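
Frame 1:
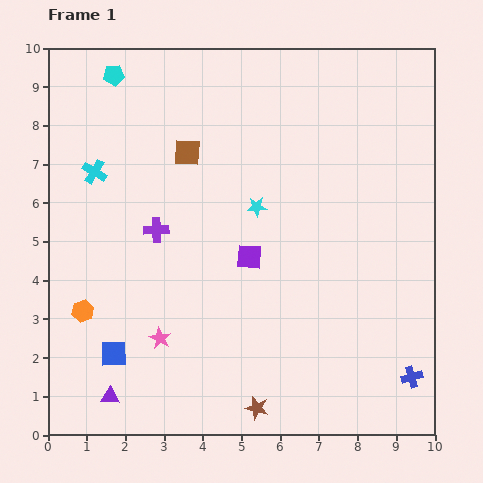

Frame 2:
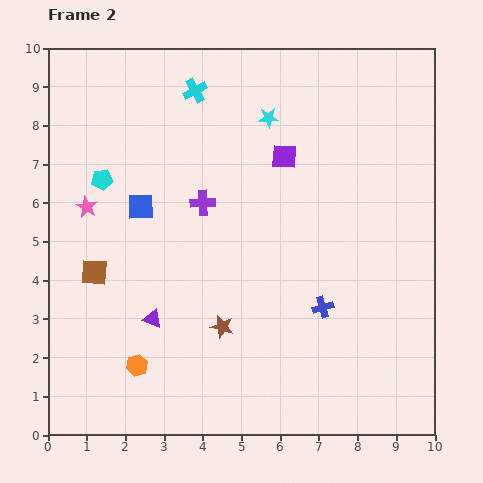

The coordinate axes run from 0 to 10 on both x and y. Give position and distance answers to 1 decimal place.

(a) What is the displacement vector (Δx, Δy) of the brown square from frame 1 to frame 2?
(-2.4, -3.1)

The brown square was at (3.6, 7.3) in frame 1 and (1.2, 4.2) in frame 2.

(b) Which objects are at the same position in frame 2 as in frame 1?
none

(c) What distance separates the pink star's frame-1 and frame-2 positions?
3.9

The pink star moved from (2.9, 2.5) to (1.0, 5.9), a distance of √(1.9² + 3.4²) ≈ 3.9.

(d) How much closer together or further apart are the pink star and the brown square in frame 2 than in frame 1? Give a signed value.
-3.2

Distance in frame 1: 4.9. Distance in frame 2: 1.7.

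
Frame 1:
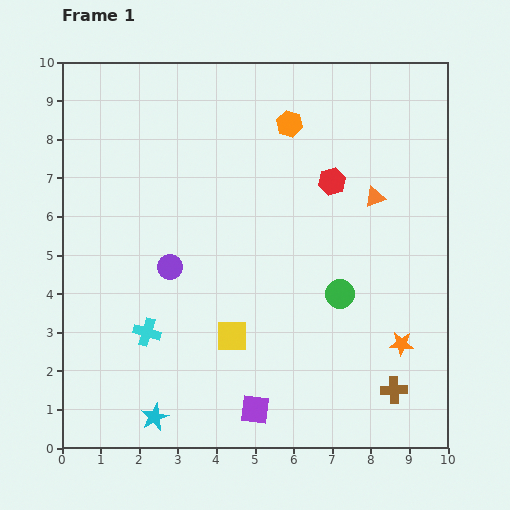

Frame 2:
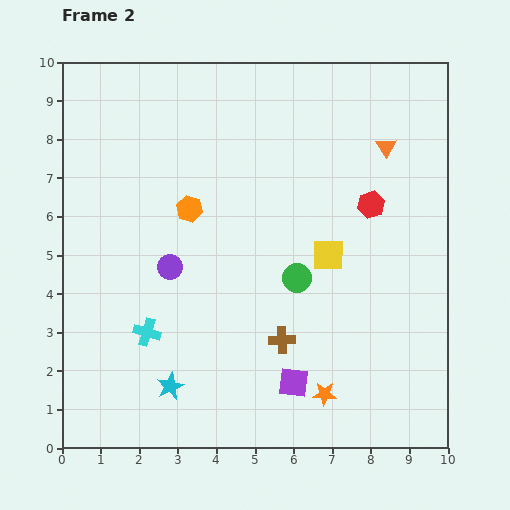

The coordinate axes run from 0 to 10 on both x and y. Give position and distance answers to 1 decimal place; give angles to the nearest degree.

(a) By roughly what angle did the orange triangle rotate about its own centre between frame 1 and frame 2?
43° counter-clockwise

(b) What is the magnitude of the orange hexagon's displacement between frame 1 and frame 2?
3.4

The orange hexagon moved from (5.9, 8.4) to (3.3, 6.2), a distance of √(2.6² + 2.2²) ≈ 3.4.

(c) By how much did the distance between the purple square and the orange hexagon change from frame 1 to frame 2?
-2.3

Distance in frame 1: 7.5. Distance in frame 2: 5.2.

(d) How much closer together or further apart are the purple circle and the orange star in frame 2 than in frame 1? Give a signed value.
-1.1

Distance in frame 1: 6.3. Distance in frame 2: 5.2.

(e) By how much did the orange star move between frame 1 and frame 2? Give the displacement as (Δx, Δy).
(-2.0, -1.3)

The orange star was at (8.8, 2.7) in frame 1 and (6.8, 1.4) in frame 2.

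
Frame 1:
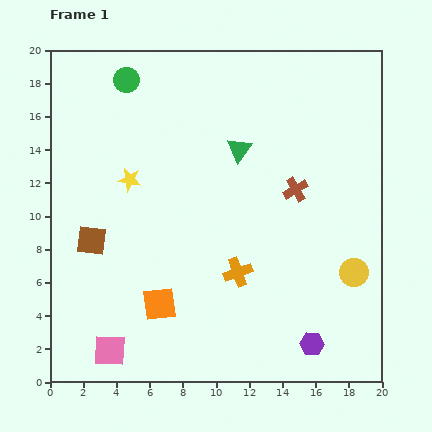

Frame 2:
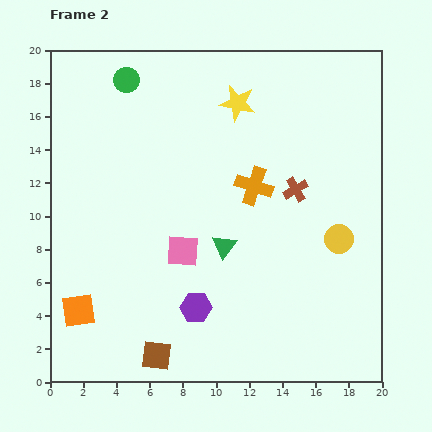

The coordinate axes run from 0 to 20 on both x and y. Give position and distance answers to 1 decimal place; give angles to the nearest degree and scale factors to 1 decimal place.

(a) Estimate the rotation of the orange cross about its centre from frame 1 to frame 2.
38° clockwise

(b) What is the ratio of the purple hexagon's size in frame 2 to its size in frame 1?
1.3×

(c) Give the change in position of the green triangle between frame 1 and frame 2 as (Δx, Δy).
(-0.9, -5.8)

The green triangle was at (11.4, 14.0) in frame 1 and (10.5, 8.2) in frame 2.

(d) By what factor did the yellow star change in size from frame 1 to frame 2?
1.5×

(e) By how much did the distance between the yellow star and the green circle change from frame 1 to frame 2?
+0.8

Distance in frame 1: 6.0. Distance in frame 2: 6.8.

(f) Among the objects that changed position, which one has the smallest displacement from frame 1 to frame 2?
the yellow circle

(moved 2.2)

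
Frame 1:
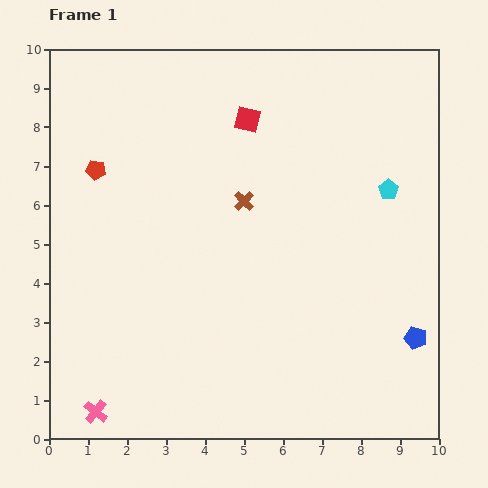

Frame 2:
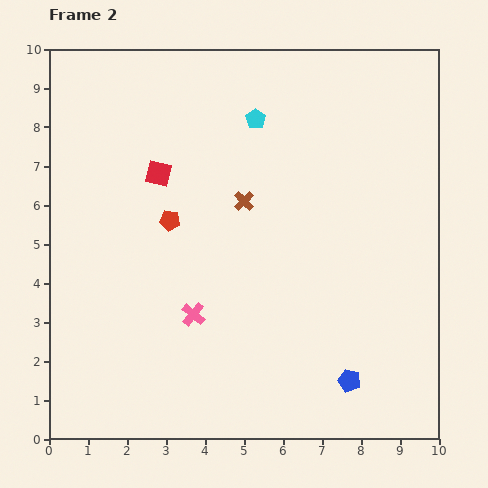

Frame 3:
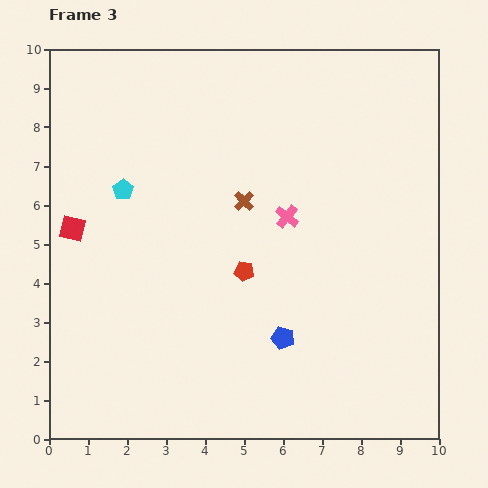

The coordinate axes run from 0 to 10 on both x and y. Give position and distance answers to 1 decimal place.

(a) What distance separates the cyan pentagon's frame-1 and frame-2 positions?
3.8

The cyan pentagon moved from (8.7, 6.4) to (5.3, 8.2), a distance of √(3.4² + 1.8²) ≈ 3.8.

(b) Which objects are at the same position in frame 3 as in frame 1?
the brown cross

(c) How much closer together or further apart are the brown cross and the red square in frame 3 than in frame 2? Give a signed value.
+2.2

Distance in frame 2: 2.3. Distance in frame 3: 4.5.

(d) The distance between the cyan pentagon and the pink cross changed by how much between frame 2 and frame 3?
-0.9

Distance in frame 2: 5.2. Distance in frame 3: 4.3.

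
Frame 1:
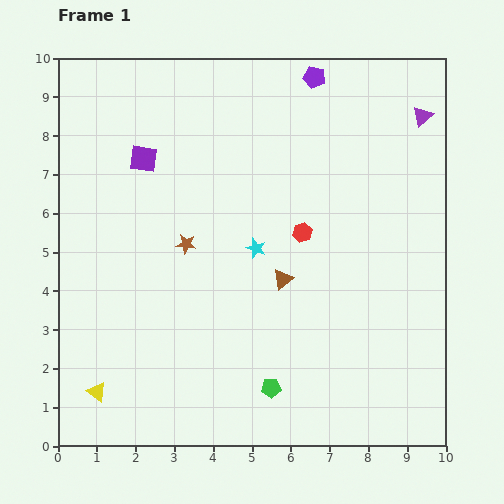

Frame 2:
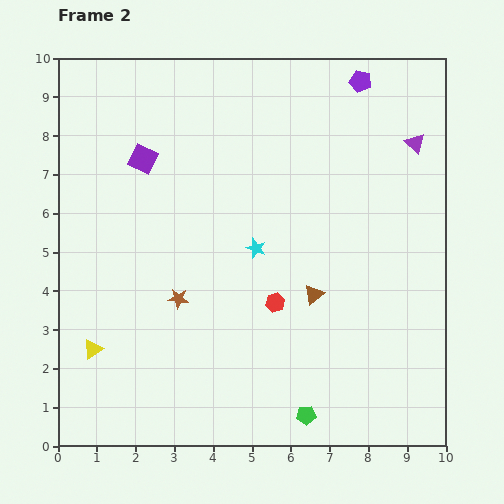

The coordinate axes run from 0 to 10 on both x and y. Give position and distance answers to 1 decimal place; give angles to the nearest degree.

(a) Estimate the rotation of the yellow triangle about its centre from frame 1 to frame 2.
49° clockwise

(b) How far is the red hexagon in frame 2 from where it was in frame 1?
1.9

The red hexagon moved from (6.3, 5.5) to (5.6, 3.7), a distance of √(0.7² + 1.8²) ≈ 1.9.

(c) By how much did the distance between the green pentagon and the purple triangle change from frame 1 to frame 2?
-0.5

Distance in frame 1: 8.0. Distance in frame 2: 7.5.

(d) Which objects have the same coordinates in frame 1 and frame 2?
the purple square, the cyan star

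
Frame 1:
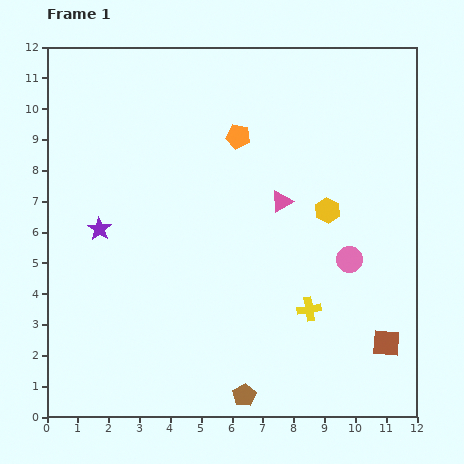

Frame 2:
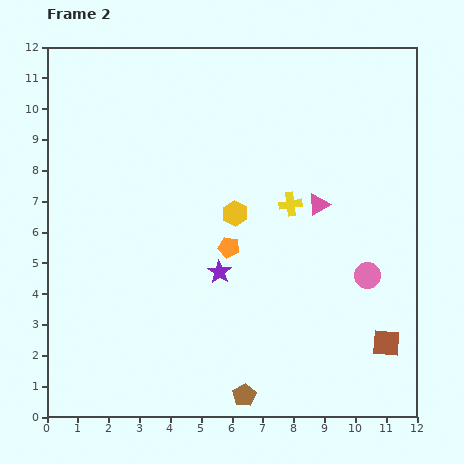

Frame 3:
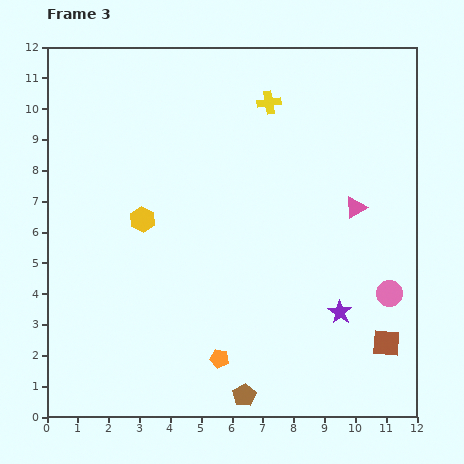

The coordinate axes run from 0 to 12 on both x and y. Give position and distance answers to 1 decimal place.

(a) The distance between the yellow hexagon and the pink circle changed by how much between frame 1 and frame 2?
+3.0

Distance in frame 1: 1.7. Distance in frame 2: 4.7.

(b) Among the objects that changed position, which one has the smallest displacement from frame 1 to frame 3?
the pink circle

(moved 1.7)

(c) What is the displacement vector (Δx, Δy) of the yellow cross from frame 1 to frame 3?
(-1.3, 6.7)

The yellow cross was at (8.5, 3.5) in frame 1 and (7.2, 10.2) in frame 3.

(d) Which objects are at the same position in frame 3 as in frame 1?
the brown square, the brown pentagon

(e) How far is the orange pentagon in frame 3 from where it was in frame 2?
3.6

The orange pentagon moved from (5.9, 5.5) to (5.6, 1.9), a distance of √(0.3² + 3.6²) ≈ 3.6.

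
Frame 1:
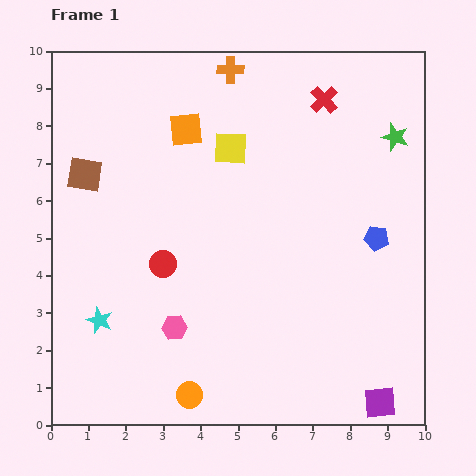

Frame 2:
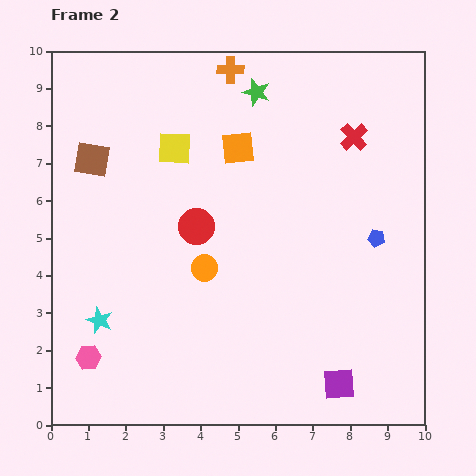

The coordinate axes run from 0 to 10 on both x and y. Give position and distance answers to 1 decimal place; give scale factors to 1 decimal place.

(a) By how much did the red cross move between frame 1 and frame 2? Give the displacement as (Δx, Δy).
(0.8, -1.0)

The red cross was at (7.3, 8.7) in frame 1 and (8.1, 7.7) in frame 2.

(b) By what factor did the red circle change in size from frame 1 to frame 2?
1.3×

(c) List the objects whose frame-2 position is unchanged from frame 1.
the blue pentagon, the cyan star, the orange cross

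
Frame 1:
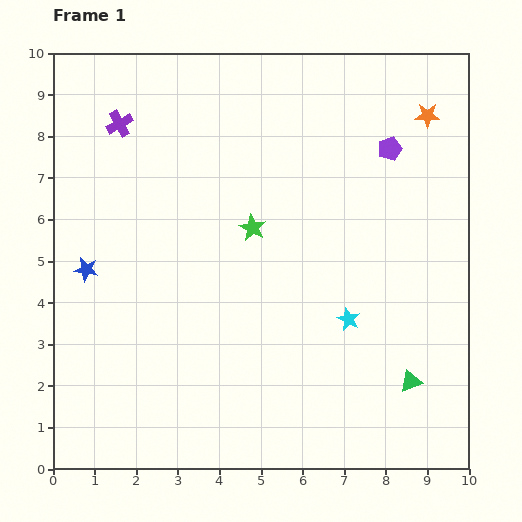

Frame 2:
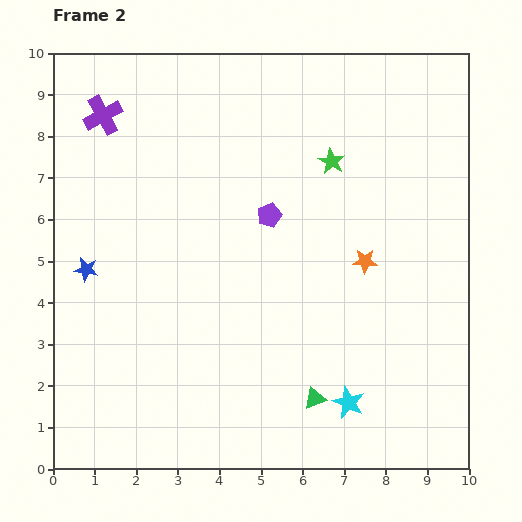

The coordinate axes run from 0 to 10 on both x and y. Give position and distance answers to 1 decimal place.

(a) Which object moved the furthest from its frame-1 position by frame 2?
the orange star

(moved 3.8; next 3.3)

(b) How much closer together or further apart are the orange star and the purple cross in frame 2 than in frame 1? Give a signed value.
-0.2

Distance in frame 1: 7.4. Distance in frame 2: 7.2.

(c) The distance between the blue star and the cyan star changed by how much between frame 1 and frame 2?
+0.7

Distance in frame 1: 6.4. Distance in frame 2: 7.1.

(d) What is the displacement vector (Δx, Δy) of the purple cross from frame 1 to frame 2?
(-0.4, 0.2)

The purple cross was at (1.6, 8.3) in frame 1 and (1.2, 8.5) in frame 2.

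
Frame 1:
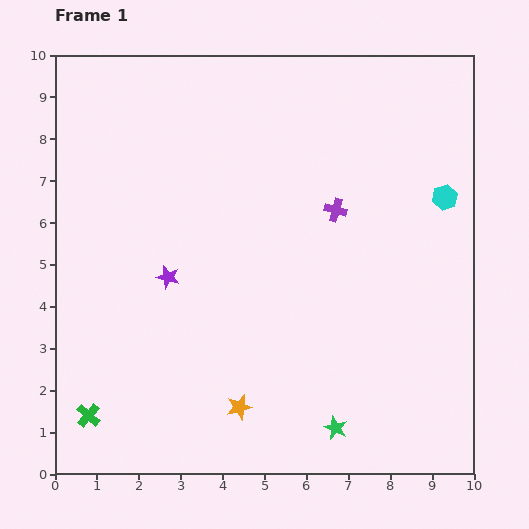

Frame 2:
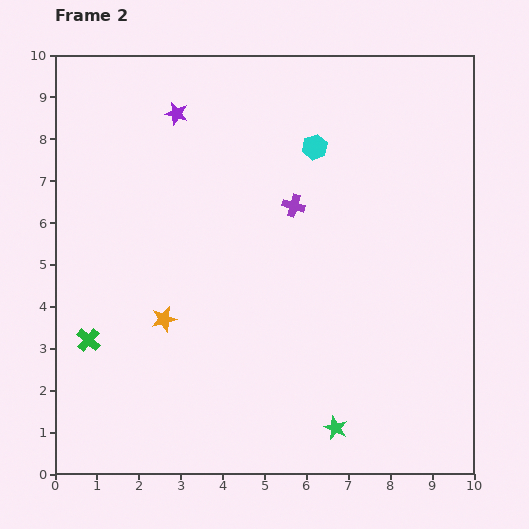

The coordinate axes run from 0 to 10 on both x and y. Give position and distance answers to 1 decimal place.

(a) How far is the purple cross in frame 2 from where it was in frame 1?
1.0

The purple cross moved from (6.7, 6.3) to (5.7, 6.4), a distance of √(1.0² + 0.1²) ≈ 1.0.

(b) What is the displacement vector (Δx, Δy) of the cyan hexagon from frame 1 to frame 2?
(-3.1, 1.2)

The cyan hexagon was at (9.3, 6.6) in frame 1 and (6.2, 7.8) in frame 2.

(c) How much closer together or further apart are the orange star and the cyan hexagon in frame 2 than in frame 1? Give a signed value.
-1.5

Distance in frame 1: 7.0. Distance in frame 2: 5.5.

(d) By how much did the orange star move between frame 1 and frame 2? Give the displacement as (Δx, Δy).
(-1.8, 2.1)

The orange star was at (4.4, 1.6) in frame 1 and (2.6, 3.7) in frame 2.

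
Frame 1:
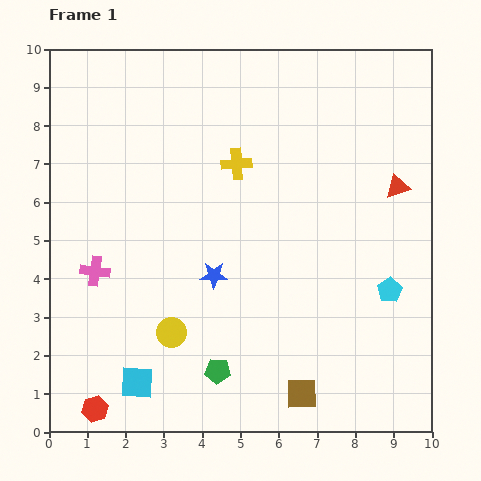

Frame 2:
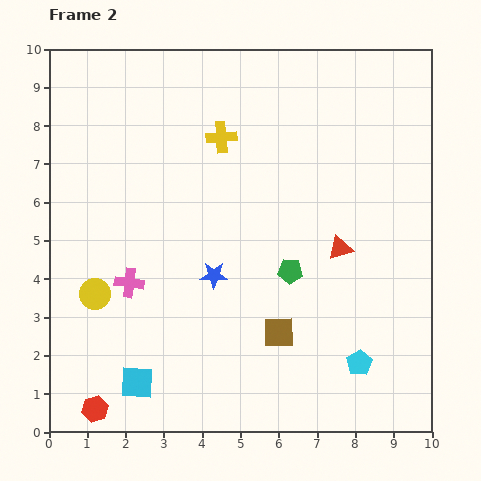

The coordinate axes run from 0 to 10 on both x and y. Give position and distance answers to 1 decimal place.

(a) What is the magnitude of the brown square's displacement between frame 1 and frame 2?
1.7

The brown square moved from (6.6, 1.0) to (6.0, 2.6), a distance of √(0.6² + 1.6²) ≈ 1.7.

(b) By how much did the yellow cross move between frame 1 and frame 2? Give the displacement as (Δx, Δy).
(-0.4, 0.7)

The yellow cross was at (4.9, 7.0) in frame 1 and (4.5, 7.7) in frame 2.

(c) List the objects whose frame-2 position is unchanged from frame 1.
the cyan square, the blue star, the red hexagon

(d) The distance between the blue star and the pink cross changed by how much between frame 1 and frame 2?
-0.9

Distance in frame 1: 3.1. Distance in frame 2: 2.2.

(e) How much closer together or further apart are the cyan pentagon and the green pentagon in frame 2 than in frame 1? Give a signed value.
-2.0

Distance in frame 1: 5.0. Distance in frame 2: 3.0.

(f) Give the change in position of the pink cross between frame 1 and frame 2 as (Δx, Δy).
(0.9, -0.3)

The pink cross was at (1.2, 4.2) in frame 1 and (2.1, 3.9) in frame 2.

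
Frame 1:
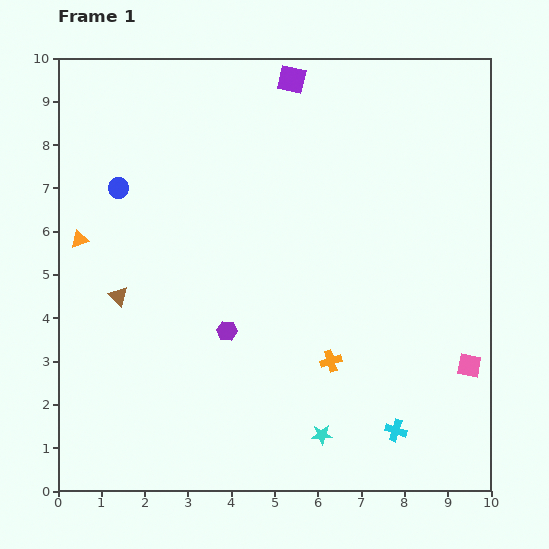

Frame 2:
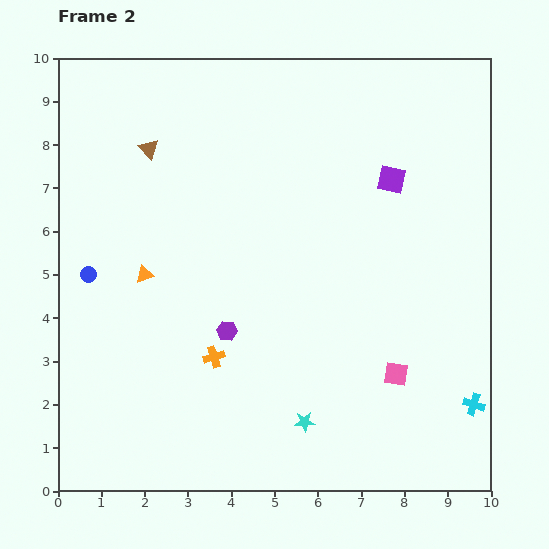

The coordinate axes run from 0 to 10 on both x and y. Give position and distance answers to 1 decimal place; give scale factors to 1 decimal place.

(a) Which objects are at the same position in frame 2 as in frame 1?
the purple hexagon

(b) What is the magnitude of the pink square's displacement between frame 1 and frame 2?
1.7

The pink square moved from (9.5, 2.9) to (7.8, 2.7), a distance of √(1.7² + 0.2²) ≈ 1.7.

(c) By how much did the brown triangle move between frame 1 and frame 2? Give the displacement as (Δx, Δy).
(0.7, 3.4)

The brown triangle was at (1.4, 4.5) in frame 1 and (2.1, 7.9) in frame 2.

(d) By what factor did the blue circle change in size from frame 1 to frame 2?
0.7×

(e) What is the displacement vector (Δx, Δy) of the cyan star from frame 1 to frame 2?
(-0.4, 0.3)

The cyan star was at (6.1, 1.3) in frame 1 and (5.7, 1.6) in frame 2.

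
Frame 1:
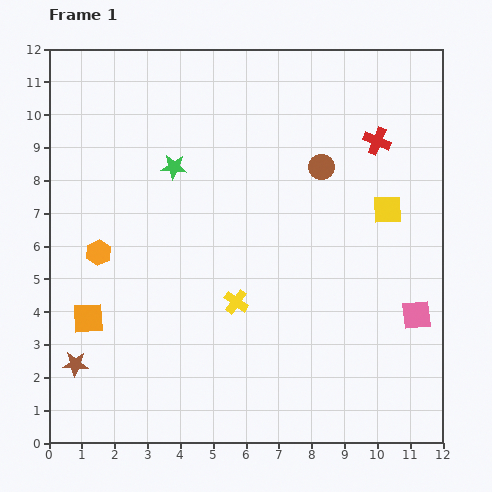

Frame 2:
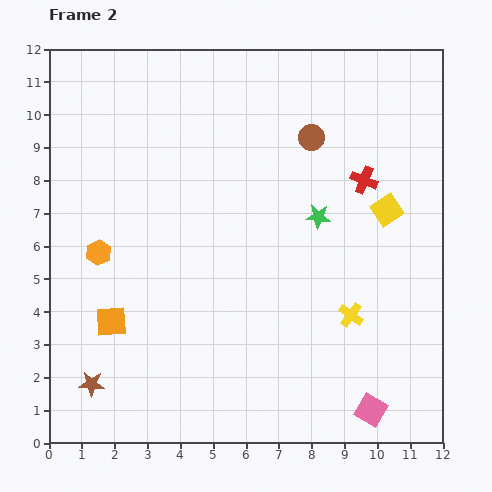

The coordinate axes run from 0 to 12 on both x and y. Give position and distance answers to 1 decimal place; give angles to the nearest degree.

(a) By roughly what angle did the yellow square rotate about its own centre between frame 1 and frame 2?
32° counter-clockwise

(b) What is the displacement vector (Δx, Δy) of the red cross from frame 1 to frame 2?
(-0.4, -1.2)

The red cross was at (10.0, 9.2) in frame 1 and (9.6, 8.0) in frame 2.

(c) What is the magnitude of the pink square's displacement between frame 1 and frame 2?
3.2

The pink square moved from (11.2, 3.9) to (9.8, 1.0), a distance of √(1.4² + 2.9²) ≈ 3.2.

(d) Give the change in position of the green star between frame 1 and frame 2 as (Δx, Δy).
(4.4, -1.5)

The green star was at (3.8, 8.4) in frame 1 and (8.2, 6.9) in frame 2.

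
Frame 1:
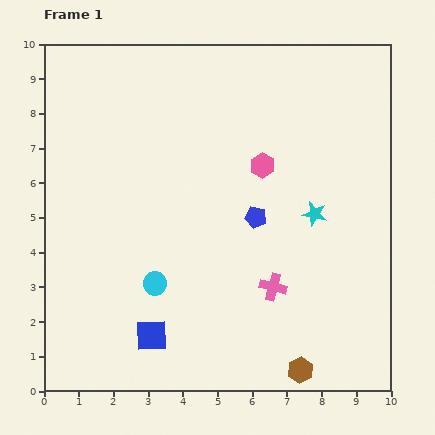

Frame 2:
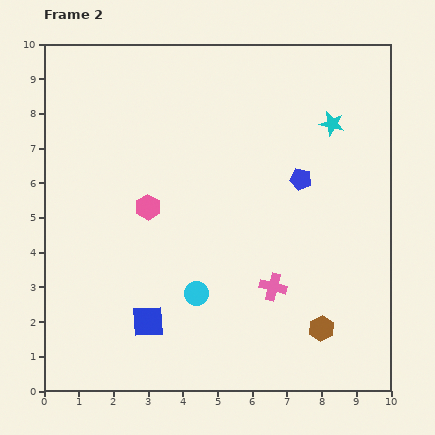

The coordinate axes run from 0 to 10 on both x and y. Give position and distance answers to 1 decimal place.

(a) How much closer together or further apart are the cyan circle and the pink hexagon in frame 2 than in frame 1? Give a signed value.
-1.7

Distance in frame 1: 4.6. Distance in frame 2: 2.9.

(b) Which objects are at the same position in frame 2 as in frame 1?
the pink cross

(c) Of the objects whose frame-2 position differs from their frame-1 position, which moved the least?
the blue square

(moved 0.4)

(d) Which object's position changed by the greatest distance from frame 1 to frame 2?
the pink hexagon

(moved 3.5; next 2.6)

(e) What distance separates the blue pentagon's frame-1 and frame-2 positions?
1.7

The blue pentagon moved from (6.1, 5.0) to (7.4, 6.1), a distance of √(1.3² + 1.1²) ≈ 1.7.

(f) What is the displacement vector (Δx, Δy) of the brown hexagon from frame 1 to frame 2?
(0.6, 1.2)

The brown hexagon was at (7.4, 0.6) in frame 1 and (8.0, 1.8) in frame 2.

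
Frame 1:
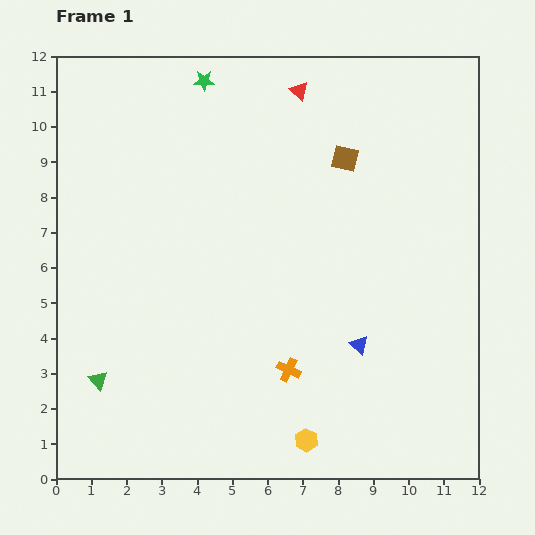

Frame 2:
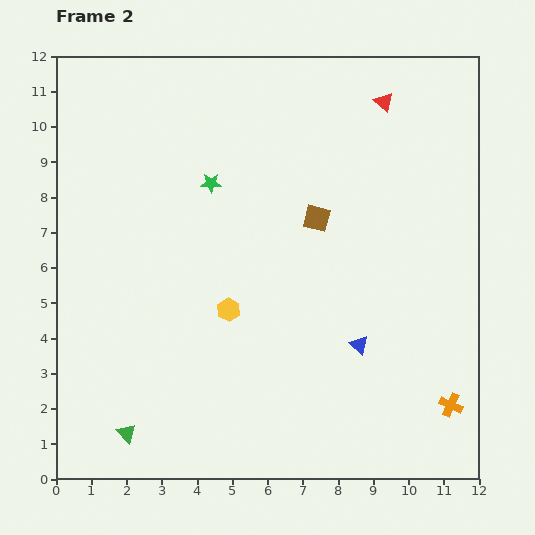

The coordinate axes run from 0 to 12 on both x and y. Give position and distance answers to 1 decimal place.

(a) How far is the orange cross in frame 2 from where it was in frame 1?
4.7

The orange cross moved from (6.6, 3.1) to (11.2, 2.1), a distance of √(4.6² + 1.0²) ≈ 4.7.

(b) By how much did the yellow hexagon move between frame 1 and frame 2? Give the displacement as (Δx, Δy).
(-2.2, 3.7)

The yellow hexagon was at (7.1, 1.1) in frame 1 and (4.9, 4.8) in frame 2.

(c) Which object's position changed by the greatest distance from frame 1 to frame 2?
the orange cross

(moved 4.7; next 4.3)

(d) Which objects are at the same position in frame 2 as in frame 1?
the blue triangle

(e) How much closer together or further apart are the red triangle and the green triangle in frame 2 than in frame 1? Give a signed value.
+1.9

Distance in frame 1: 10.0. Distance in frame 2: 11.9.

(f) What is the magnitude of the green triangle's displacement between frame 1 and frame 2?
1.7

The green triangle moved from (1.2, 2.8) to (2.0, 1.3), a distance of √(0.8² + 1.5²) ≈ 1.7.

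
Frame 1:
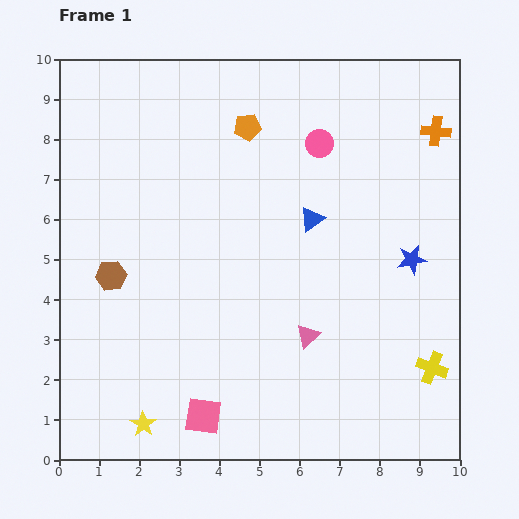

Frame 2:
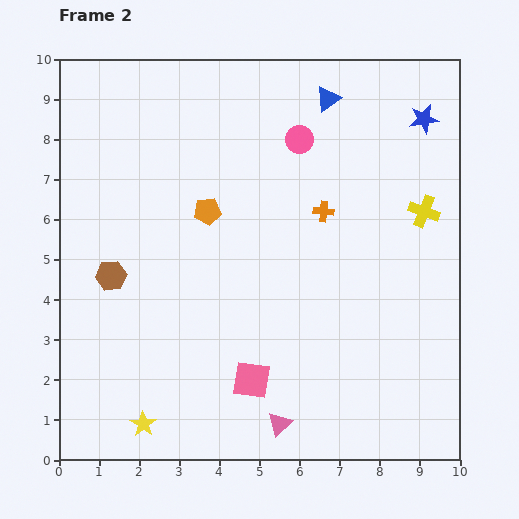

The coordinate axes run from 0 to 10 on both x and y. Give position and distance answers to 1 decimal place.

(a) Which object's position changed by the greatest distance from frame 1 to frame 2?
the yellow cross

(moved 3.9; next 3.5)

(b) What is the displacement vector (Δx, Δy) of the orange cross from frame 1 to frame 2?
(-2.8, -2.0)

The orange cross was at (9.4, 8.2) in frame 1 and (6.6, 6.2) in frame 2.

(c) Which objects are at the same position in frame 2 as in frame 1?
the brown hexagon, the yellow star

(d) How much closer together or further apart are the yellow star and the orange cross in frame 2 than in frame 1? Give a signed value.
-3.3

Distance in frame 1: 10.3. Distance in frame 2: 7.0.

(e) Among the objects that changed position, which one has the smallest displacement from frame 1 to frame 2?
the pink circle

(moved 0.5)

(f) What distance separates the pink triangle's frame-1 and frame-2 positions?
2.3

The pink triangle moved from (6.2, 3.1) to (5.5, 0.9), a distance of √(0.7² + 2.2²) ≈ 2.3.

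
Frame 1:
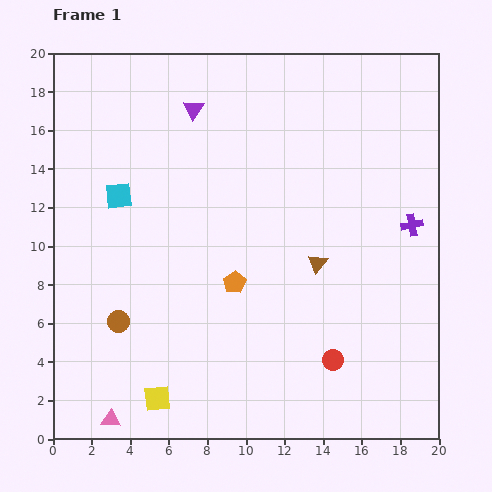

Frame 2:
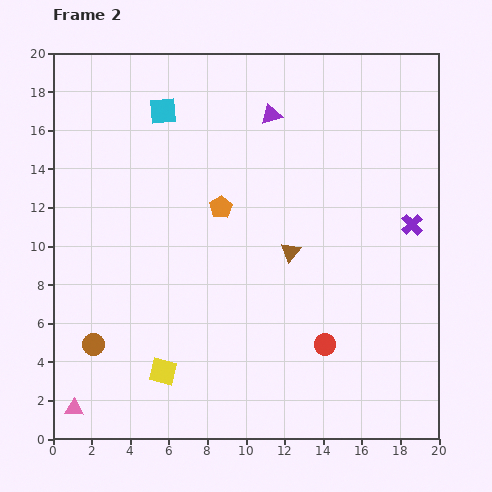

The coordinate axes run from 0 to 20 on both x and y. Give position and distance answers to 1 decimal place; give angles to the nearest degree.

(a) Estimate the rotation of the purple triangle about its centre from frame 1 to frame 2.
38° clockwise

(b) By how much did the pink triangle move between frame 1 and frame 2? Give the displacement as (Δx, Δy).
(-1.9, 0.6)

The pink triangle was at (3.0, 1.0) in frame 1 and (1.1, 1.6) in frame 2.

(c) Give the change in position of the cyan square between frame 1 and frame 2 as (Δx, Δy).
(2.3, 4.4)

The cyan square was at (3.4, 12.6) in frame 1 and (5.7, 17.0) in frame 2.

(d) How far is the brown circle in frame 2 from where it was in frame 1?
1.8

The brown circle moved from (3.4, 6.1) to (2.1, 4.9), a distance of √(1.3² + 1.2²) ≈ 1.8.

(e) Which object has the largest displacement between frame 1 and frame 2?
the cyan square

(moved 5.0; next 4.0)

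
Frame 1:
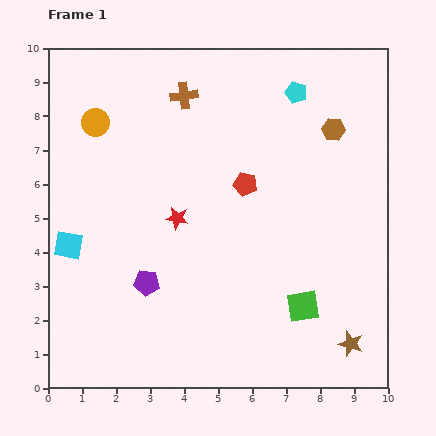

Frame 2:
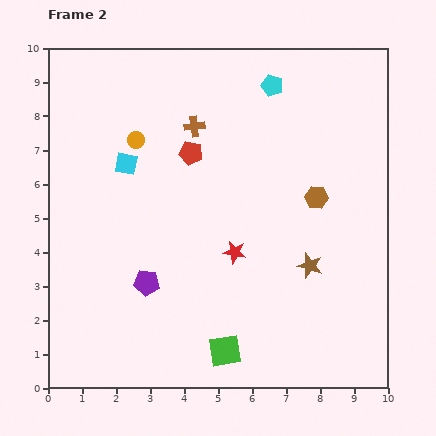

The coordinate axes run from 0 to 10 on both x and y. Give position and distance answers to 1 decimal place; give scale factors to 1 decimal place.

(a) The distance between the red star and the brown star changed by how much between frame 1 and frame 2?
-4.1

Distance in frame 1: 6.3. Distance in frame 2: 2.2.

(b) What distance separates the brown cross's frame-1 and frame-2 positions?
0.9

The brown cross moved from (4.0, 8.6) to (4.3, 7.7), a distance of √(0.3² + 0.9²) ≈ 0.9.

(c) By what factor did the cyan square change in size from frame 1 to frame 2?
0.8×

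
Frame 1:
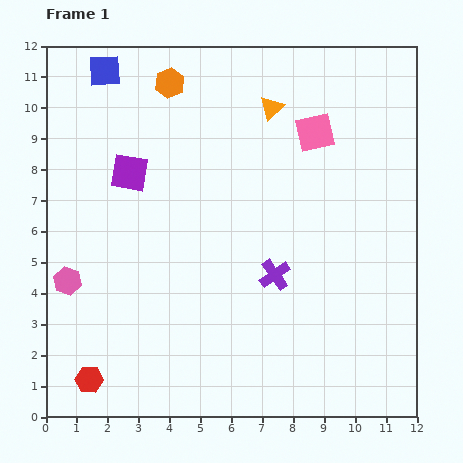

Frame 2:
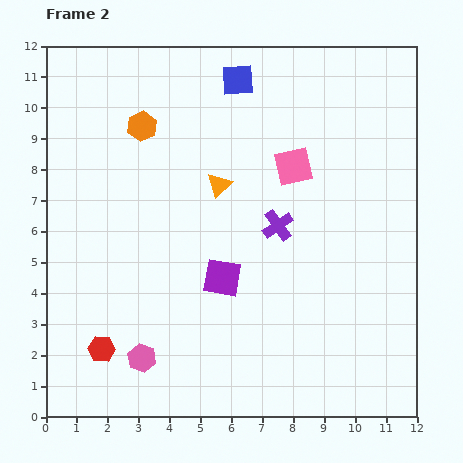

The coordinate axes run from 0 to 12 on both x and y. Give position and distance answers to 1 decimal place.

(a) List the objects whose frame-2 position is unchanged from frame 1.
none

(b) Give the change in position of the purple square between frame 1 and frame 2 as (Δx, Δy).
(3.0, -3.4)

The purple square was at (2.7, 7.9) in frame 1 and (5.7, 4.5) in frame 2.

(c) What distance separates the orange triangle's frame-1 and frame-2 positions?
3.0

The orange triangle moved from (7.3, 10.0) to (5.6, 7.5), a distance of √(1.7² + 2.5²) ≈ 3.0.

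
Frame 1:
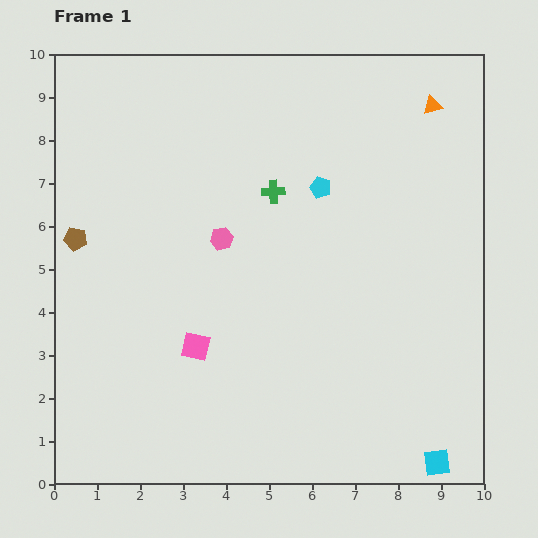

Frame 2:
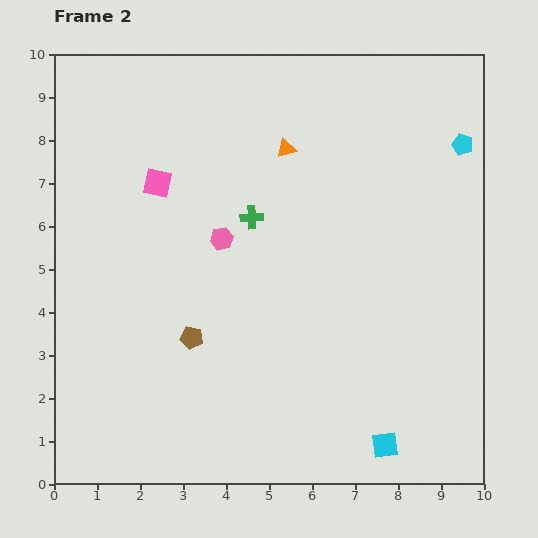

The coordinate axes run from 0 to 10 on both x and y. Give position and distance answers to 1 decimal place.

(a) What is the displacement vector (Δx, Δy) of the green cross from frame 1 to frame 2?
(-0.5, -0.6)

The green cross was at (5.1, 6.8) in frame 1 and (4.6, 6.2) in frame 2.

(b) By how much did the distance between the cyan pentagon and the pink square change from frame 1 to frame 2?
+2.5

Distance in frame 1: 4.7. Distance in frame 2: 7.2.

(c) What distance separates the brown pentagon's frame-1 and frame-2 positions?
3.5

The brown pentagon moved from (0.5, 5.7) to (3.2, 3.4), a distance of √(2.7² + 2.3²) ≈ 3.5.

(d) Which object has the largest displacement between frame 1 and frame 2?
the pink square

(moved 3.9; next 3.5)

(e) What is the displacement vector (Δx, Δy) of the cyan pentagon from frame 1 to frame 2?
(3.3, 1.0)

The cyan pentagon was at (6.2, 6.9) in frame 1 and (9.5, 7.9) in frame 2.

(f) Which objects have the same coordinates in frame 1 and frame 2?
the pink hexagon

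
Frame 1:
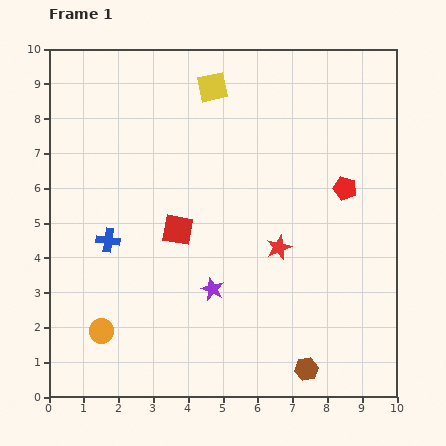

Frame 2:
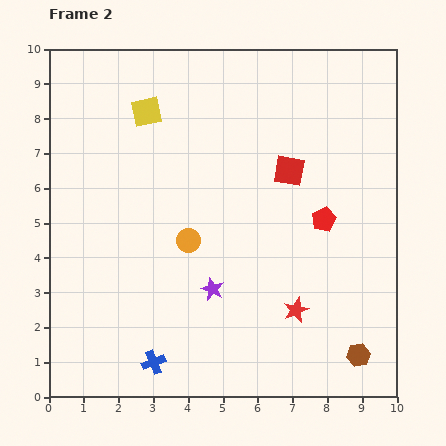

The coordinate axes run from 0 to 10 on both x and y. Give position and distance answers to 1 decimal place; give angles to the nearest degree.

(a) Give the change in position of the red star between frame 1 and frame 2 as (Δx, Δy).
(0.5, -1.8)

The red star was at (6.6, 4.3) in frame 1 and (7.1, 2.5) in frame 2.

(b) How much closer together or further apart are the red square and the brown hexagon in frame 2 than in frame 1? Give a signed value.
+0.3

Distance in frame 1: 5.4. Distance in frame 2: 5.7.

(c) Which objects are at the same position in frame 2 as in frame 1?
the purple star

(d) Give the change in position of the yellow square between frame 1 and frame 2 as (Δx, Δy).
(-1.9, -0.7)

The yellow square was at (4.7, 8.9) in frame 1 and (2.8, 8.2) in frame 2.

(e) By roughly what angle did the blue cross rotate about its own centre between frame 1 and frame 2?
28° counter-clockwise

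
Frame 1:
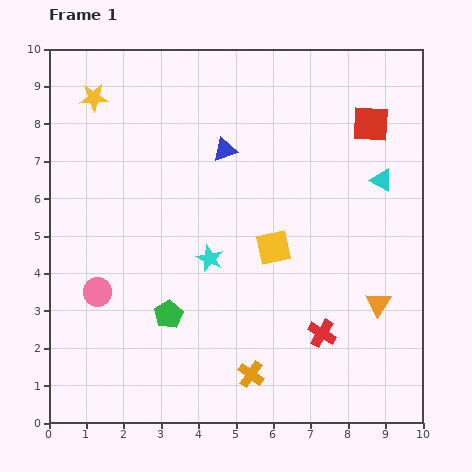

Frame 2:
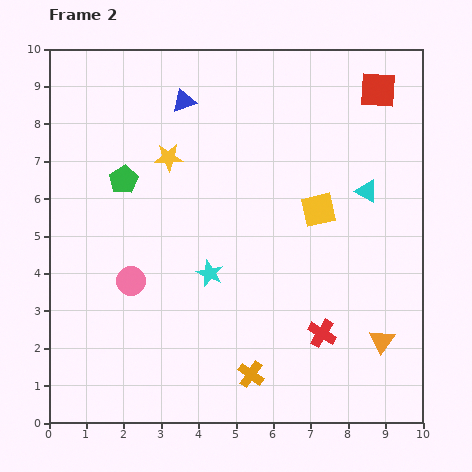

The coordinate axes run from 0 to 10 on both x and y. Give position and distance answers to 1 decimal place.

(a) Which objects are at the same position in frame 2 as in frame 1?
the red cross, the orange cross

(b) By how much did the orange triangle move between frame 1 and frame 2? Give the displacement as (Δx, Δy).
(0.1, -1.0)

The orange triangle was at (8.8, 3.2) in frame 1 and (8.9, 2.2) in frame 2.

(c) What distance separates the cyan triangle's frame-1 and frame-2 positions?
0.5

The cyan triangle moved from (8.9, 6.5) to (8.5, 6.2), a distance of √(0.4² + 0.3²) ≈ 0.5.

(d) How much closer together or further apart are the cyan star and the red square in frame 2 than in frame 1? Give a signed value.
+1.1

Distance in frame 1: 5.6. Distance in frame 2: 6.7.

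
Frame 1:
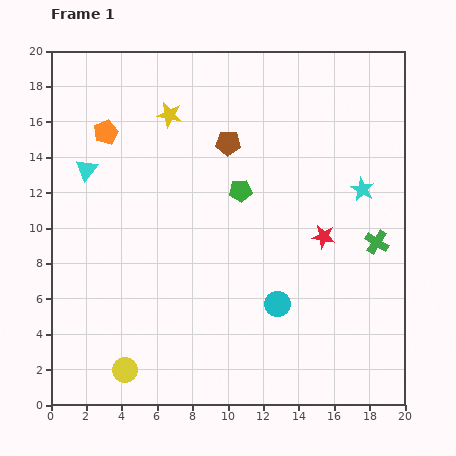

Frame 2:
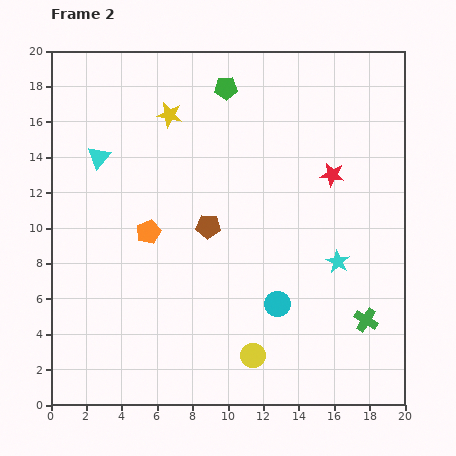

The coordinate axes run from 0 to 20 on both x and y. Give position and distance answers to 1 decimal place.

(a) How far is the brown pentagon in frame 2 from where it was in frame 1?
4.8

The brown pentagon moved from (10.0, 14.8) to (8.9, 10.1), a distance of √(1.1² + 4.7²) ≈ 4.8.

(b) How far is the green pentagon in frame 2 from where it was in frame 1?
5.9

The green pentagon moved from (10.7, 12.1) to (9.9, 17.9), a distance of √(0.8² + 5.8²) ≈ 5.9.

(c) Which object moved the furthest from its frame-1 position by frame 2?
the yellow circle

(moved 7.2; next 6.1)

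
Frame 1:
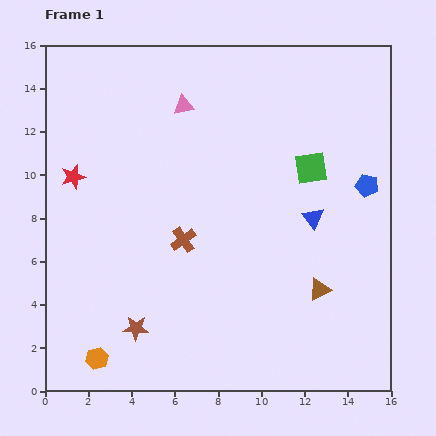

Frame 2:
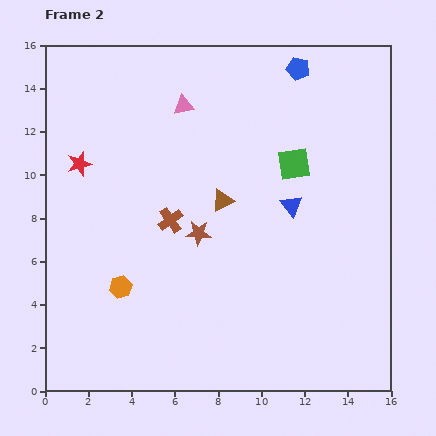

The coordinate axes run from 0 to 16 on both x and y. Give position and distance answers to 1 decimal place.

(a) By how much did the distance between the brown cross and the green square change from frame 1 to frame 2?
-0.5

Distance in frame 1: 6.8. Distance in frame 2: 6.3.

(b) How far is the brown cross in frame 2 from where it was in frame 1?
1.1

The brown cross moved from (6.4, 7.0) to (5.8, 7.9), a distance of √(0.6² + 0.9²) ≈ 1.1.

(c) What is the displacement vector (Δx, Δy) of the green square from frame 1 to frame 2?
(-0.8, 0.2)

The green square was at (12.3, 10.3) in frame 1 and (11.5, 10.5) in frame 2.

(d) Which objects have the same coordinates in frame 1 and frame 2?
the pink triangle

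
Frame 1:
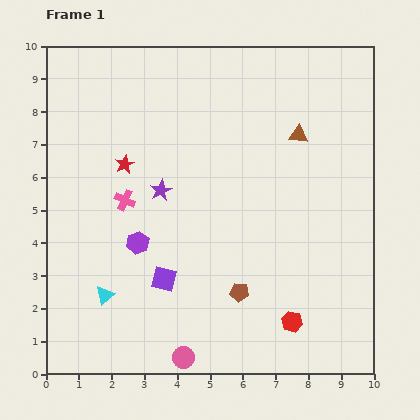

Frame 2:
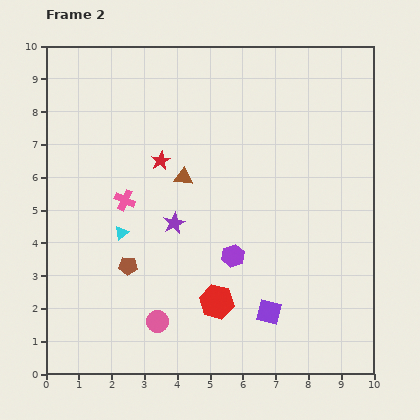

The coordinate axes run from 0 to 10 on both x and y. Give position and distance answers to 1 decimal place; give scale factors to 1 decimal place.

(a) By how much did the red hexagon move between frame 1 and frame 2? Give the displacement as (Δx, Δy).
(-2.3, 0.6)

The red hexagon was at (7.5, 1.6) in frame 1 and (5.2, 2.2) in frame 2.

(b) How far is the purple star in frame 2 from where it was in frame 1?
1.1

The purple star moved from (3.5, 5.6) to (3.9, 4.6), a distance of √(0.4² + 1.0²) ≈ 1.1.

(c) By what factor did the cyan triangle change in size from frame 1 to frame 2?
0.7×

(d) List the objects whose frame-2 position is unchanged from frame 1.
the pink cross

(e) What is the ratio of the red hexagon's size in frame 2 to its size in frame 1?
1.6×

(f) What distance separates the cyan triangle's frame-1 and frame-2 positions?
2.0

The cyan triangle moved from (1.8, 2.4) to (2.3, 4.3), a distance of √(0.5² + 1.9²) ≈ 2.0.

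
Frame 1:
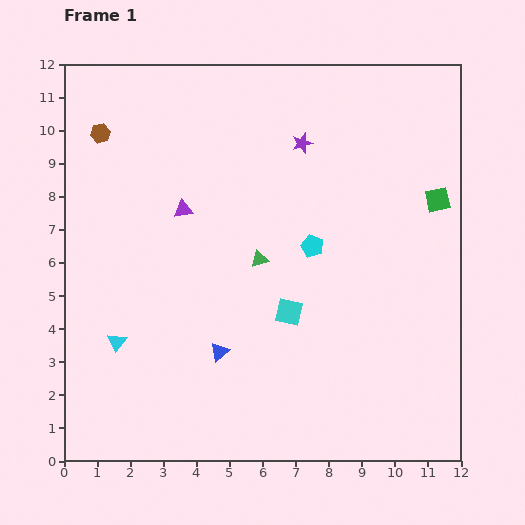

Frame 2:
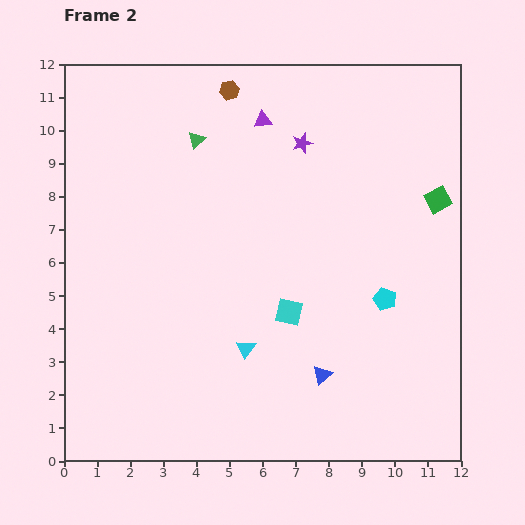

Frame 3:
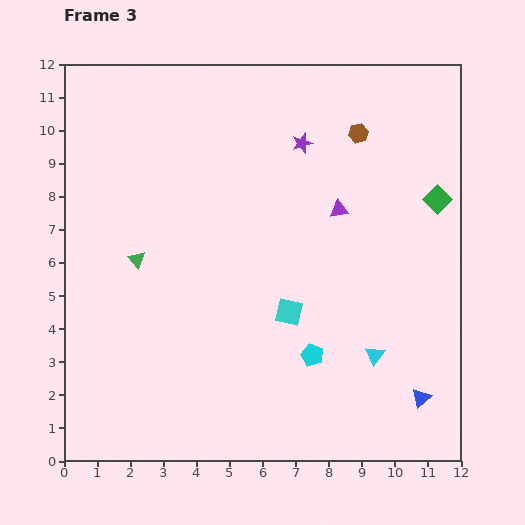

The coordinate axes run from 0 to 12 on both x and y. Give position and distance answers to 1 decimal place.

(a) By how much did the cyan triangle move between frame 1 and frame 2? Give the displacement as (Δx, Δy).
(3.9, -0.2)

The cyan triangle was at (1.6, 3.6) in frame 1 and (5.5, 3.4) in frame 2.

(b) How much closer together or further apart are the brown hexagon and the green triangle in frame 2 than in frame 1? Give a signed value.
-4.3

Distance in frame 1: 6.1. Distance in frame 2: 1.8.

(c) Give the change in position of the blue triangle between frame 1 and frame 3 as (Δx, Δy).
(6.1, -1.4)

The blue triangle was at (4.7, 3.3) in frame 1 and (10.8, 1.9) in frame 3.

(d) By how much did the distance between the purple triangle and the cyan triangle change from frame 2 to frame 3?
-2.4

Distance in frame 2: 6.9. Distance in frame 3: 4.5.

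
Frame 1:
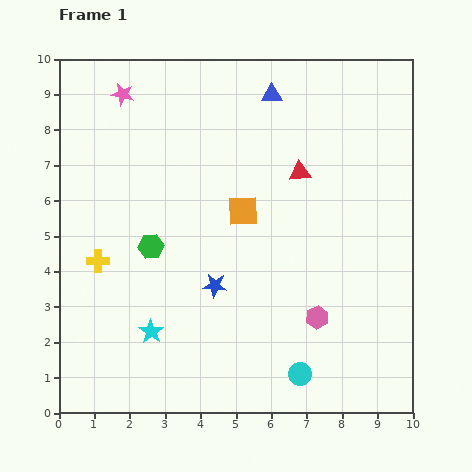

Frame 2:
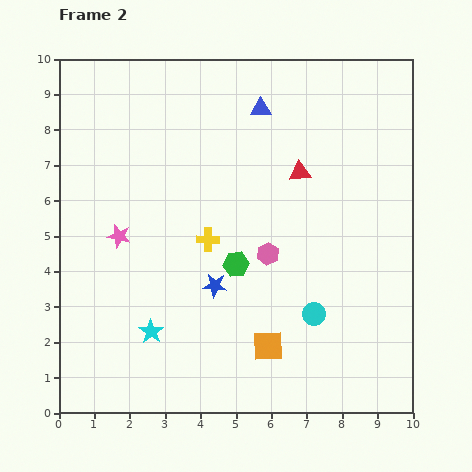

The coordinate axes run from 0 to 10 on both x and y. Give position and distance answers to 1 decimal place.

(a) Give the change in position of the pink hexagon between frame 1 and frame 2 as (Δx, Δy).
(-1.4, 1.8)

The pink hexagon was at (7.3, 2.7) in frame 1 and (5.9, 4.5) in frame 2.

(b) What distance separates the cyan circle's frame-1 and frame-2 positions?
1.7

The cyan circle moved from (6.8, 1.1) to (7.2, 2.8), a distance of √(0.4² + 1.7²) ≈ 1.7.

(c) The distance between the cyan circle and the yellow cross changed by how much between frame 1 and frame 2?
-2.8

Distance in frame 1: 6.5. Distance in frame 2: 3.7.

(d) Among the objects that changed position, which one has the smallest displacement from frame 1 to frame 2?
the blue triangle

(moved 0.5)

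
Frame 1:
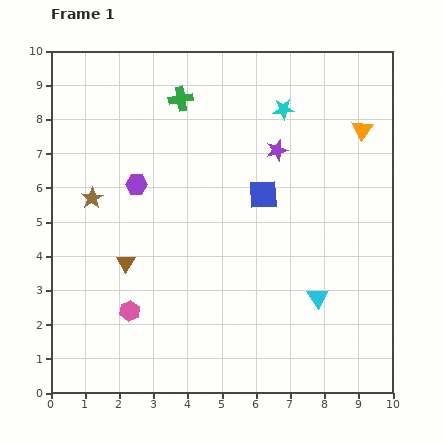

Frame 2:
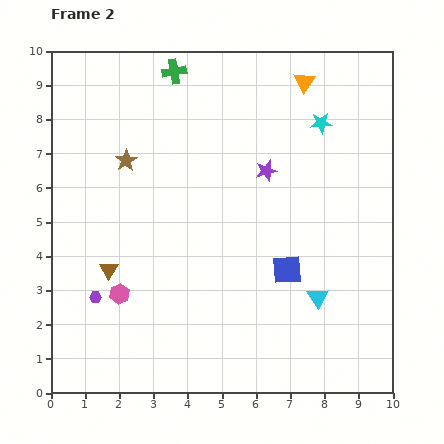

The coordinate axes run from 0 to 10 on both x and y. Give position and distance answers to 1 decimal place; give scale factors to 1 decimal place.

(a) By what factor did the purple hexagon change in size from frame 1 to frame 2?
0.6×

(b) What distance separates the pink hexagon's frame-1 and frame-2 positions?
0.6

The pink hexagon moved from (2.3, 2.4) to (2.0, 2.9), a distance of √(0.3² + 0.5²) ≈ 0.6.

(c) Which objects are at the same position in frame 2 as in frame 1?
the cyan triangle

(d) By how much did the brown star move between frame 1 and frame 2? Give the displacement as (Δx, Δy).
(1.0, 1.1)

The brown star was at (1.2, 5.7) in frame 1 and (2.2, 6.8) in frame 2.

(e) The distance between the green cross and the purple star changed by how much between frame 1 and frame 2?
+0.8

Distance in frame 1: 3.2. Distance in frame 2: 4.0.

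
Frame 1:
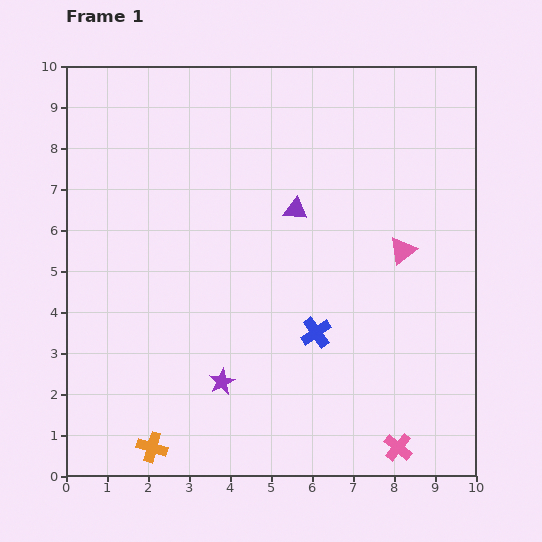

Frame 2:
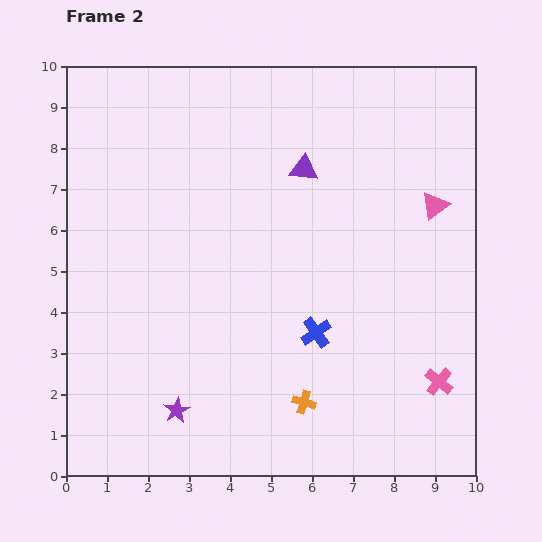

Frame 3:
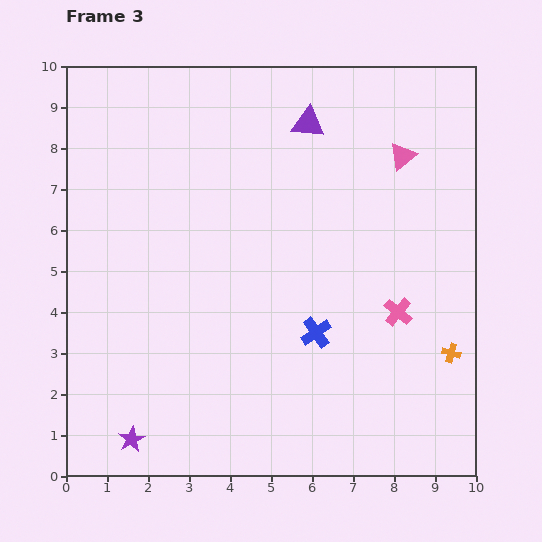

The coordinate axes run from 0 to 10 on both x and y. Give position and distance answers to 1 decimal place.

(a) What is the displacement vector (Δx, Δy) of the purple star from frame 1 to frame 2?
(-1.1, -0.7)

The purple star was at (3.8, 2.3) in frame 1 and (2.7, 1.6) in frame 2.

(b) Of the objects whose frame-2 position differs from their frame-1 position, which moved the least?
the purple triangle

(moved 1.0)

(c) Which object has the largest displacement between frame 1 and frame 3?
the orange cross

(moved 7.7; next 3.3)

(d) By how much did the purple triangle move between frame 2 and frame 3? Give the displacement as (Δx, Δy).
(0.1, 1.1)

The purple triangle was at (5.8, 7.5) in frame 2 and (5.9, 8.6) in frame 3.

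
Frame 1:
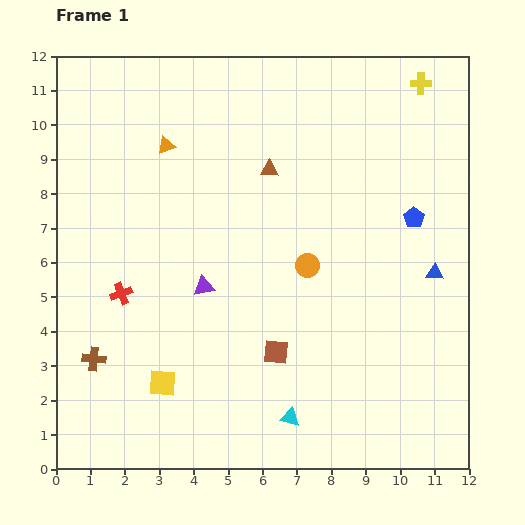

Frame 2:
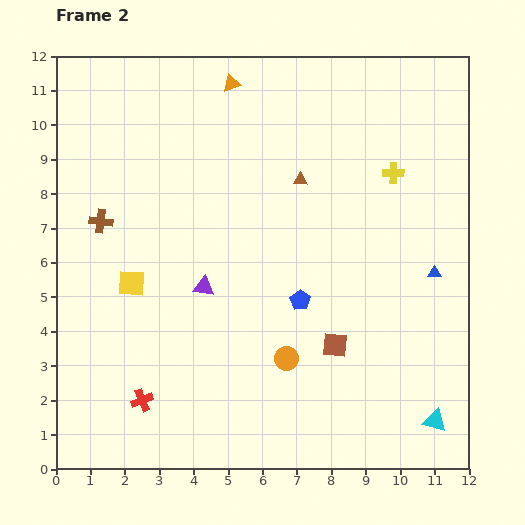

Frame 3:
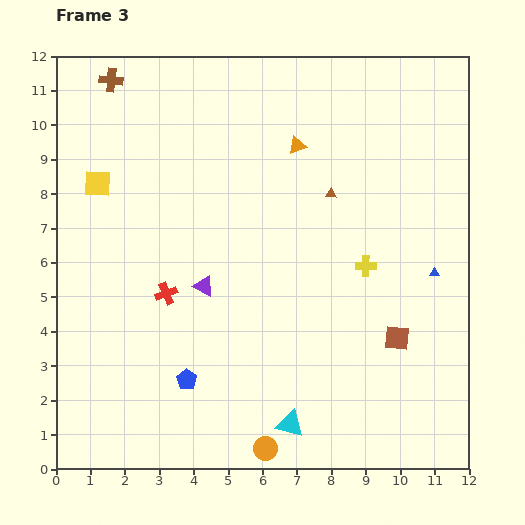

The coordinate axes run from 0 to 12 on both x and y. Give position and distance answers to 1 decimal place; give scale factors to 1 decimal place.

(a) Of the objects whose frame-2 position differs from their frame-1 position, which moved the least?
the brown triangle

(moved 0.9)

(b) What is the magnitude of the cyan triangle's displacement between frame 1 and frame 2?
4.2

The cyan triangle moved from (6.8, 1.5) to (11.0, 1.4), a distance of √(4.2² + 0.1²) ≈ 4.2.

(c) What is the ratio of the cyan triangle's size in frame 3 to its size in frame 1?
1.4×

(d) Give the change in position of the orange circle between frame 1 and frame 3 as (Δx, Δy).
(-1.2, -5.3)

The orange circle was at (7.3, 5.9) in frame 1 and (6.1, 0.6) in frame 3.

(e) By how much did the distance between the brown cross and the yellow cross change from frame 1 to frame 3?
-3.2

Distance in frame 1: 12.4. Distance in frame 3: 9.2.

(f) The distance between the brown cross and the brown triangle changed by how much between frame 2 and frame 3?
+1.3

Distance in frame 2: 5.9. Distance in frame 3: 7.2.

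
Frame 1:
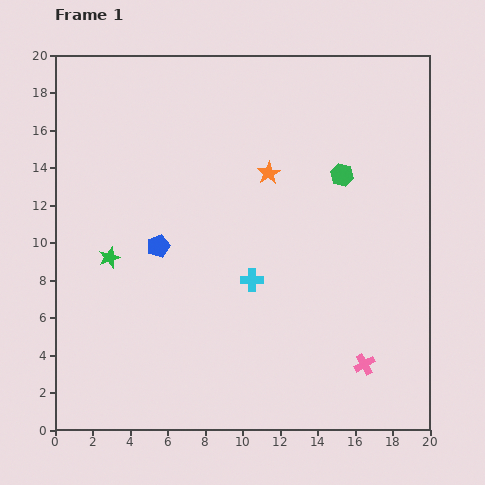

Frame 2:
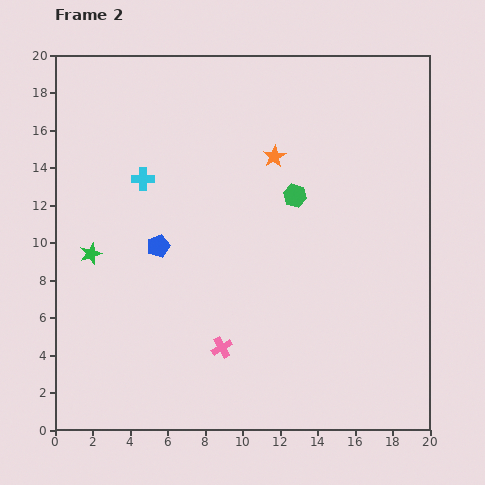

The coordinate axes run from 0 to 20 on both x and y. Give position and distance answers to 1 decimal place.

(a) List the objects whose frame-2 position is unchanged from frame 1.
the blue pentagon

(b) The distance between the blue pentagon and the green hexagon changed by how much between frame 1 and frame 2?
-2.7

Distance in frame 1: 10.5. Distance in frame 2: 7.8.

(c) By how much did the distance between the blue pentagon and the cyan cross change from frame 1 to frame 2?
-1.6

Distance in frame 1: 5.3. Distance in frame 2: 3.7.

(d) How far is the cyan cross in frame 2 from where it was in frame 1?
7.9

The cyan cross moved from (10.5, 8.0) to (4.7, 13.4), a distance of √(5.8² + 5.4²) ≈ 7.9.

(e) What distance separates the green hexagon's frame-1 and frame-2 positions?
2.7

The green hexagon moved from (15.3, 13.6) to (12.8, 12.5), a distance of √(2.5² + 1.1²) ≈ 2.7.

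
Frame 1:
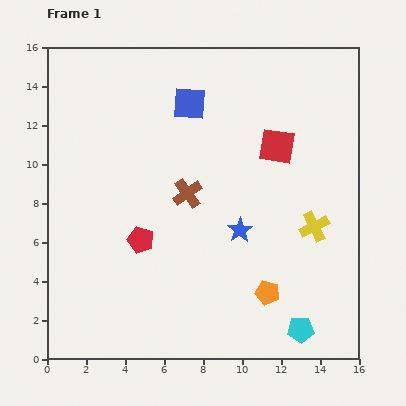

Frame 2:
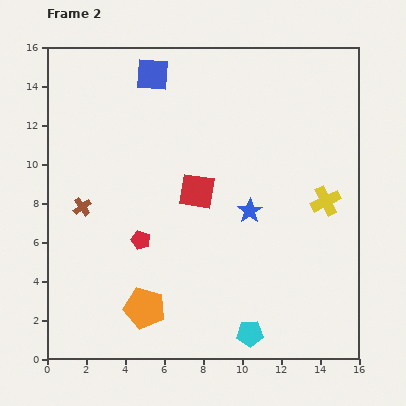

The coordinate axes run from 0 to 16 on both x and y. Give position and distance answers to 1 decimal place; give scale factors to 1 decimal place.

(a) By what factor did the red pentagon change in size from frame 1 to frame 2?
0.7×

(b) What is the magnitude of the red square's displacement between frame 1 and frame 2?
4.7

The red square moved from (11.8, 10.9) to (7.7, 8.6), a distance of √(4.1² + 2.3²) ≈ 4.7.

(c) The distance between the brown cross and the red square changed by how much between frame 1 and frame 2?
+0.8

Distance in frame 1: 5.2. Distance in frame 2: 6.0.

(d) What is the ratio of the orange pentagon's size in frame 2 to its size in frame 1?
1.6×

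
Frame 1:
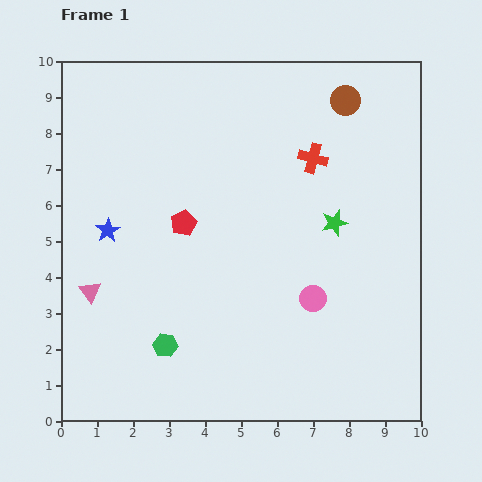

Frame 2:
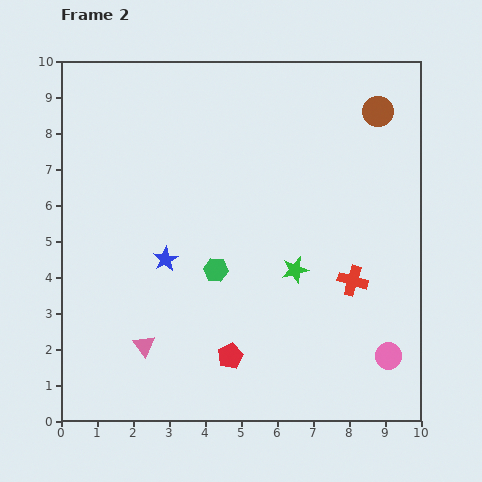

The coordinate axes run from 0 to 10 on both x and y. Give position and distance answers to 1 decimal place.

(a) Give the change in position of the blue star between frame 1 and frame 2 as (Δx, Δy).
(1.6, -0.8)

The blue star was at (1.3, 5.3) in frame 1 and (2.9, 4.5) in frame 2.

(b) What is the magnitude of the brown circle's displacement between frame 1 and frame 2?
0.9

The brown circle moved from (7.9, 8.9) to (8.8, 8.6), a distance of √(0.9² + 0.3²) ≈ 0.9.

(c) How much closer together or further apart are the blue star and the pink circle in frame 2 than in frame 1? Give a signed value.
+0.8

Distance in frame 1: 6.0. Distance in frame 2: 6.8.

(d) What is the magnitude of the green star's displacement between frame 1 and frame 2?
1.7

The green star moved from (7.6, 5.5) to (6.5, 4.2), a distance of √(1.1² + 1.3²) ≈ 1.7.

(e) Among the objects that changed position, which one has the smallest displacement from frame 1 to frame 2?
the brown circle

(moved 0.9)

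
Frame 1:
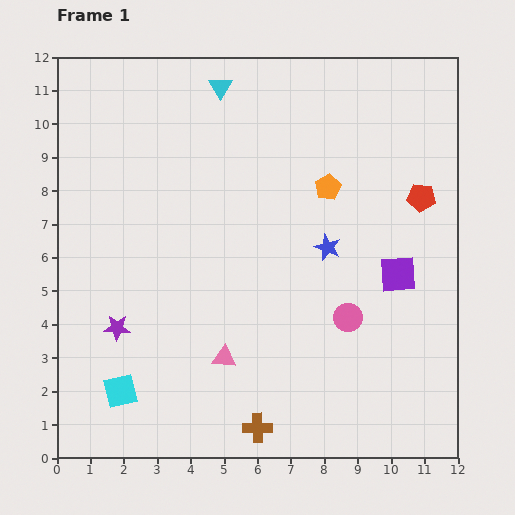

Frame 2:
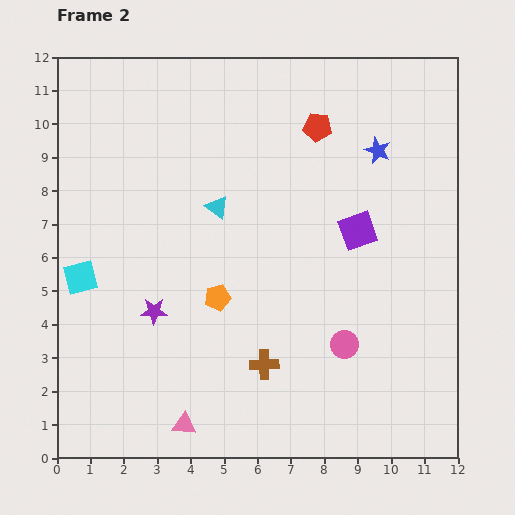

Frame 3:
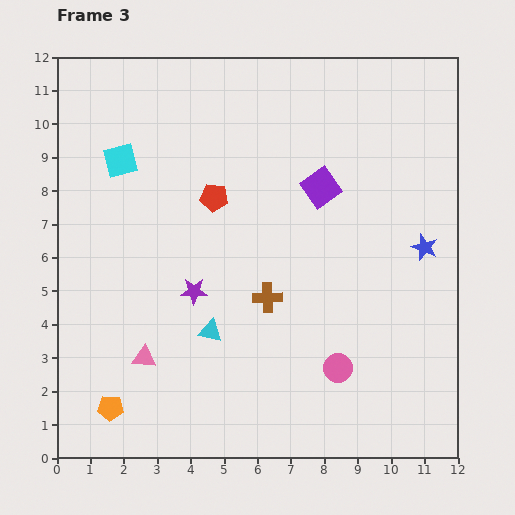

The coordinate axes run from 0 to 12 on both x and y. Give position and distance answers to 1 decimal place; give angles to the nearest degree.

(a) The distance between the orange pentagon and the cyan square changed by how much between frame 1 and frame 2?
-4.6

Distance in frame 1: 8.7. Distance in frame 2: 4.1.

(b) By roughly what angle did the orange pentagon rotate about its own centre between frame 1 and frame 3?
30° clockwise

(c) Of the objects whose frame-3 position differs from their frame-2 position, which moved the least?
the pink circle

(moved 0.7)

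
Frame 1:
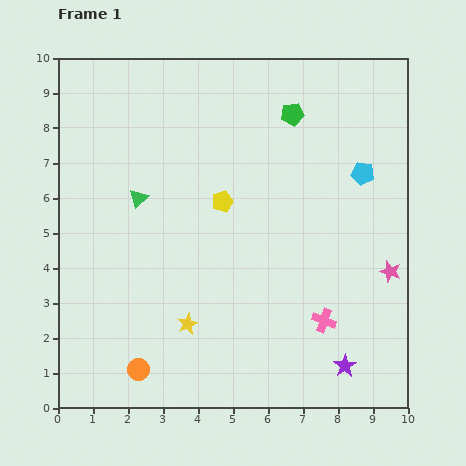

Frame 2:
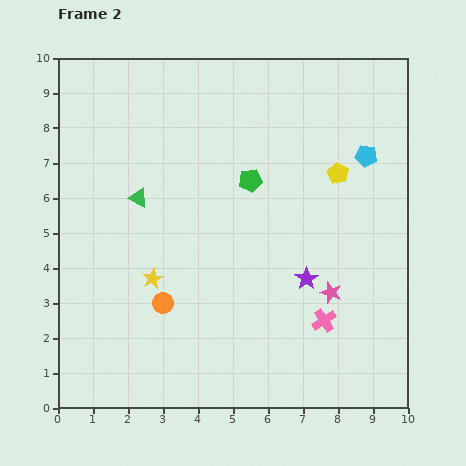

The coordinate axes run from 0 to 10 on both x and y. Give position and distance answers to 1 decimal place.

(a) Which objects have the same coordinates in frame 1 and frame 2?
the green triangle, the pink cross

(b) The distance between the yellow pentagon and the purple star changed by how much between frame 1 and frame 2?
-2.8

Distance in frame 1: 5.9. Distance in frame 2: 3.1.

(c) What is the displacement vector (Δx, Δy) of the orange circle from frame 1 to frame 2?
(0.7, 1.9)

The orange circle was at (2.3, 1.1) in frame 1 and (3.0, 3.0) in frame 2.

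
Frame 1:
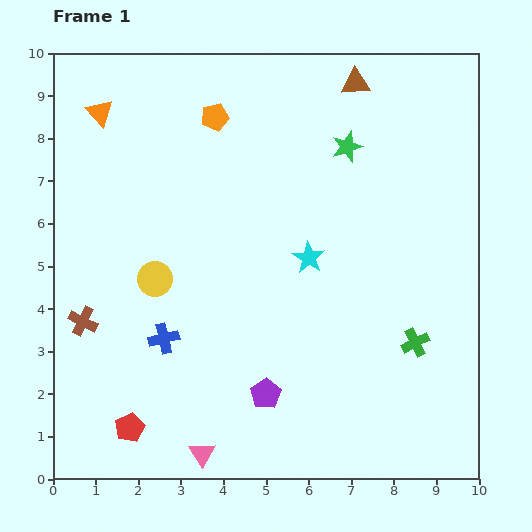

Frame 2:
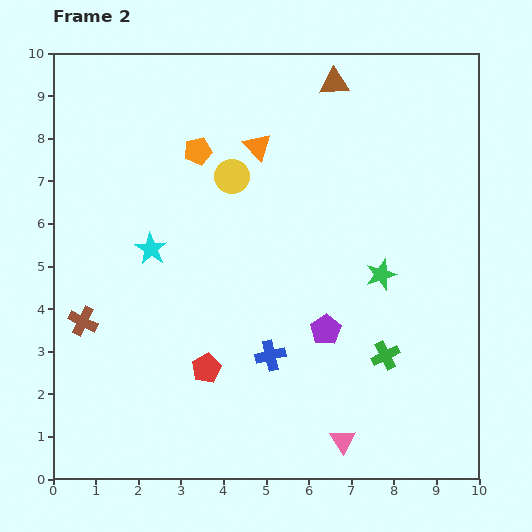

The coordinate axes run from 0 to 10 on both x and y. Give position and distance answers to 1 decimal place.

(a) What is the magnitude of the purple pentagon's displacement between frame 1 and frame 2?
2.1

The purple pentagon moved from (5.0, 2.0) to (6.4, 3.5), a distance of √(1.4² + 1.5²) ≈ 2.1.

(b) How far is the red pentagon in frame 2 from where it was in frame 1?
2.3

The red pentagon moved from (1.8, 1.2) to (3.6, 2.6), a distance of √(1.8² + 1.4²) ≈ 2.3.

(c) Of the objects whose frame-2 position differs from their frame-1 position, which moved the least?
the brown triangle

(moved 0.5)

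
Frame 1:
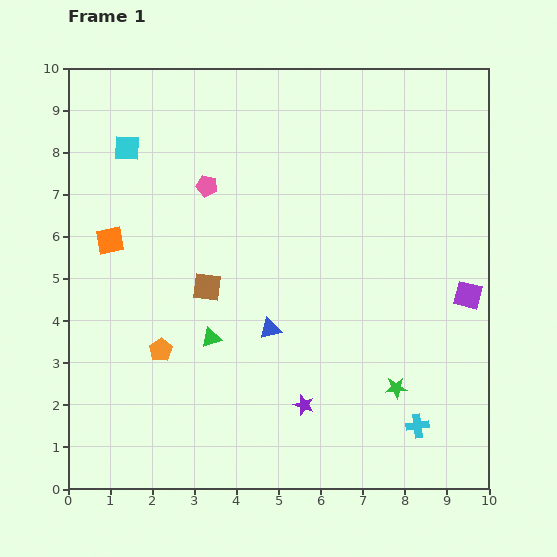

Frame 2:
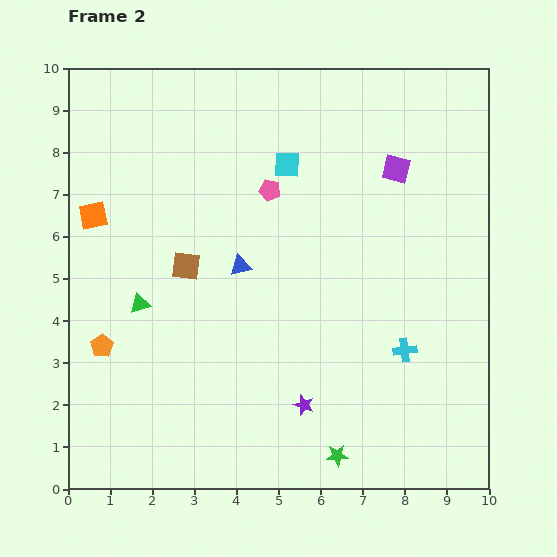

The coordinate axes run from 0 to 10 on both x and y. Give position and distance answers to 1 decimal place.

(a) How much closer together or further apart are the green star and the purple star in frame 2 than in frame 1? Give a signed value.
-0.8

Distance in frame 1: 2.2. Distance in frame 2: 1.4.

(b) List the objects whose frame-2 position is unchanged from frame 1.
the purple star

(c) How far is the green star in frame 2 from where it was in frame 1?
2.1

The green star moved from (7.8, 2.4) to (6.4, 0.8), a distance of √(1.4² + 1.6²) ≈ 2.1.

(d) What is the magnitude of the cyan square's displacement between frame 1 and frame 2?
3.8

The cyan square moved from (1.4, 8.1) to (5.2, 7.7), a distance of √(3.8² + 0.4²) ≈ 3.8.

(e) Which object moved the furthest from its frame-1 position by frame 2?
the cyan square

(moved 3.8; next 3.4)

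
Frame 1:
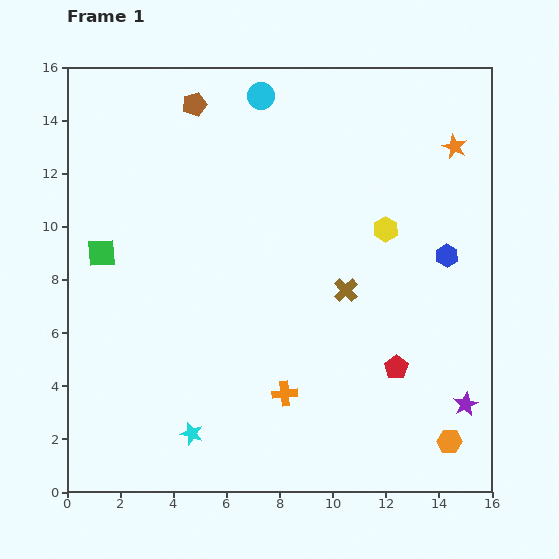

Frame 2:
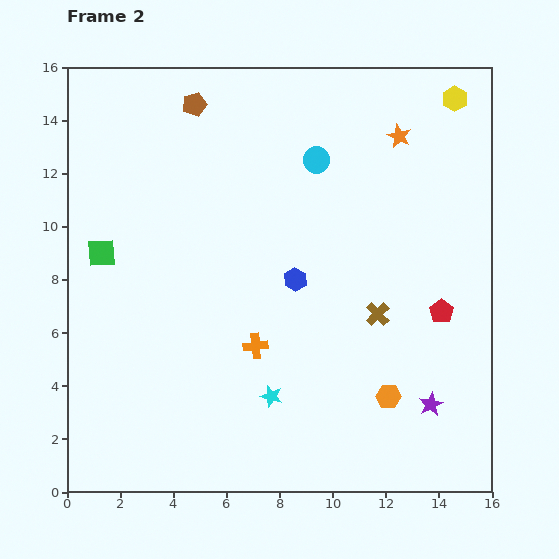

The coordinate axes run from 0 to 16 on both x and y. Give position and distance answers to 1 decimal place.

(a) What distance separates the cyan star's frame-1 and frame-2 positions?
3.3

The cyan star moved from (4.7, 2.2) to (7.7, 3.6), a distance of √(3.0² + 1.4²) ≈ 3.3.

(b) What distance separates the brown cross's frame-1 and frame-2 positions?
1.5

The brown cross moved from (10.5, 7.6) to (11.7, 6.7), a distance of √(1.2² + 0.9²) ≈ 1.5.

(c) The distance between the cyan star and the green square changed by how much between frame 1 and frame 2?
+0.8

Distance in frame 1: 7.6. Distance in frame 2: 8.4.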